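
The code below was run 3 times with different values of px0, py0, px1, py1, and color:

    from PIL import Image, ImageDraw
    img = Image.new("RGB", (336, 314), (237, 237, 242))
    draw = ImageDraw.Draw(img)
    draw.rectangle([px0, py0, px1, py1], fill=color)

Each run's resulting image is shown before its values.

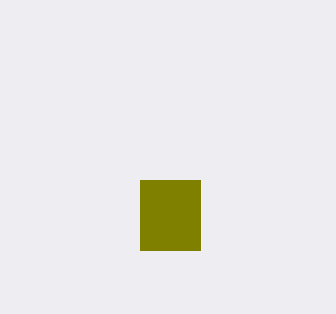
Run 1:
px0 = 140; py0 = 180; px1 = 200; py1 = 250; color = 'olive'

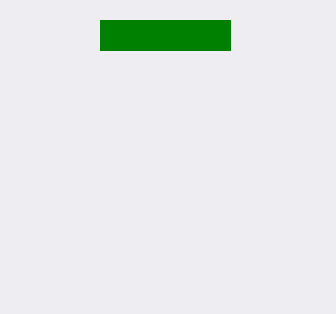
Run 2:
px0 = 100; py0 = 20; px1 = 230; py1 = 50; color = 'green'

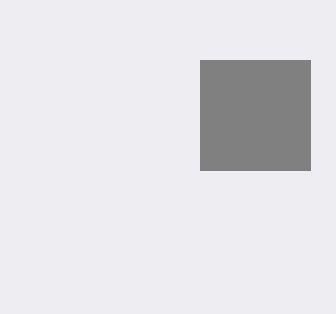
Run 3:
px0 = 200, py0 = 60, px1 = 310, py1 = 170, color = 'gray'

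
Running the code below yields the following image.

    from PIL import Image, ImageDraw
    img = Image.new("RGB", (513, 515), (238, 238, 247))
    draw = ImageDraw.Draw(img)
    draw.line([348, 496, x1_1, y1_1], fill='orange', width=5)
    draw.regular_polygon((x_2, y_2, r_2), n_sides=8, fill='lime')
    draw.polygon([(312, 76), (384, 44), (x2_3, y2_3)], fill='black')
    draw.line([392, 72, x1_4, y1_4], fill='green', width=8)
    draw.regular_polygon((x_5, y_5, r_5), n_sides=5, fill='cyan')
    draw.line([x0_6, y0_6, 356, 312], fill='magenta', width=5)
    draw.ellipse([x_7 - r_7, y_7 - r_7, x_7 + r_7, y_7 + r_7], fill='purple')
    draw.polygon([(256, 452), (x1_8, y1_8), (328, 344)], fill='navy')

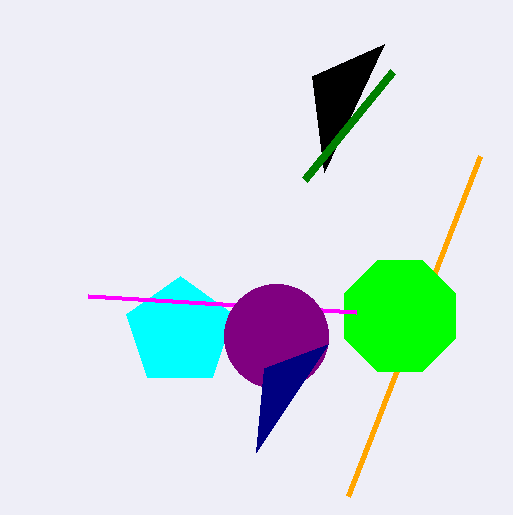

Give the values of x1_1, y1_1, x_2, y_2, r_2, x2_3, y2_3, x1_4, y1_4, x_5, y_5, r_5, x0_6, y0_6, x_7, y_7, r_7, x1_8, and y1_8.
x1_1 = 480, y1_1 = 156, x_2 = 400, y_2 = 316, r_2 = 60, x2_3 = 324, y2_3 = 172, x1_4 = 304, y1_4 = 180, x_5 = 180, y_5 = 332, r_5 = 56, x0_6 = 88, y0_6 = 296, x_7 = 276, y_7 = 336, r_7 = 52, x1_8 = 264, y1_8 = 368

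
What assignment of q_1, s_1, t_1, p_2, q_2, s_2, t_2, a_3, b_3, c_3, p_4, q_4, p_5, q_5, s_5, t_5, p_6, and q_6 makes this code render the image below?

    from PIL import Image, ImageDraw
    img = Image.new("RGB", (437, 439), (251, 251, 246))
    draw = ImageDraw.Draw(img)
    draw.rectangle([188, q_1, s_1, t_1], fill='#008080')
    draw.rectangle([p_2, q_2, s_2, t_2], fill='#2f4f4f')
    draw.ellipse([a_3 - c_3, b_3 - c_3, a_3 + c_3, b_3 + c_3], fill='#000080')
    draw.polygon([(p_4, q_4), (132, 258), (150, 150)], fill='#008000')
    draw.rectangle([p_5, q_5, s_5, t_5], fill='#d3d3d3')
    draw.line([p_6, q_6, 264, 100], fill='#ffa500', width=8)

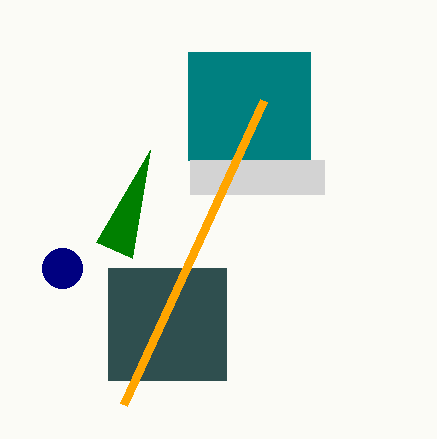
q_1 = 52; s_1 = 310; t_1 = 160; p_2 = 108; q_2 = 268; s_2 = 226; t_2 = 380; a_3 = 62; b_3 = 268; c_3 = 20; p_4 = 96; q_4 = 242; p_5 = 190; q_5 = 160; s_5 = 324; t_5 = 194; p_6 = 124; q_6 = 404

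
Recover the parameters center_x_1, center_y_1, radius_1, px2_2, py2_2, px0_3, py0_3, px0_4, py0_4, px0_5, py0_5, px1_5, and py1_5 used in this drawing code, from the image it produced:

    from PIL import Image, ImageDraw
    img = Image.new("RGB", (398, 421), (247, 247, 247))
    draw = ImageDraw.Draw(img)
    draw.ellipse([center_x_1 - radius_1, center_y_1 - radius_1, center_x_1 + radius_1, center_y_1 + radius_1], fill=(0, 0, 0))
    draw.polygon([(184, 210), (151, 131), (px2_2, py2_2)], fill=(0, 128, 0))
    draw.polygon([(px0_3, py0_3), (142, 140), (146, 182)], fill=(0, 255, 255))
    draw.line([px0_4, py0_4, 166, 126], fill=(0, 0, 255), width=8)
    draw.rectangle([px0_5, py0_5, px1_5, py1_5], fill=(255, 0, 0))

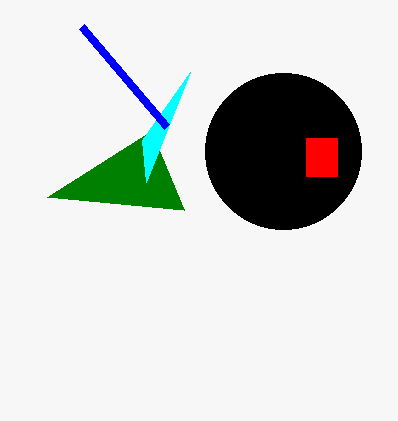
center_x_1 = 283, center_y_1 = 151, radius_1 = 78, px2_2 = 47, py2_2 = 197, px0_3 = 190, py0_3 = 72, px0_4 = 81, py0_4 = 26, px0_5 = 306, py0_5 = 138, px1_5 = 337, py1_5 = 176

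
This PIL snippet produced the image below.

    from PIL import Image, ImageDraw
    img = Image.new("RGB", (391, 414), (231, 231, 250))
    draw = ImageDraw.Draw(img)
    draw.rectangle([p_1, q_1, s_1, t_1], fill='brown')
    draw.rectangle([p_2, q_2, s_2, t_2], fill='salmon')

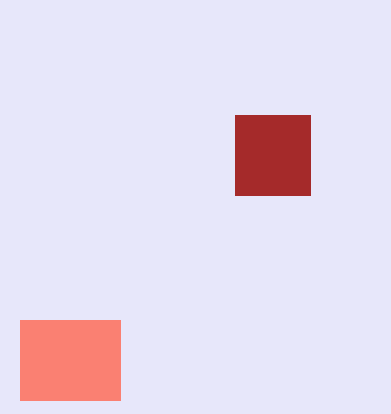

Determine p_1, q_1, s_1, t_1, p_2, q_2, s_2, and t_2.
p_1 = 235
q_1 = 115
s_1 = 310
t_1 = 195
p_2 = 20
q_2 = 320
s_2 = 120
t_2 = 400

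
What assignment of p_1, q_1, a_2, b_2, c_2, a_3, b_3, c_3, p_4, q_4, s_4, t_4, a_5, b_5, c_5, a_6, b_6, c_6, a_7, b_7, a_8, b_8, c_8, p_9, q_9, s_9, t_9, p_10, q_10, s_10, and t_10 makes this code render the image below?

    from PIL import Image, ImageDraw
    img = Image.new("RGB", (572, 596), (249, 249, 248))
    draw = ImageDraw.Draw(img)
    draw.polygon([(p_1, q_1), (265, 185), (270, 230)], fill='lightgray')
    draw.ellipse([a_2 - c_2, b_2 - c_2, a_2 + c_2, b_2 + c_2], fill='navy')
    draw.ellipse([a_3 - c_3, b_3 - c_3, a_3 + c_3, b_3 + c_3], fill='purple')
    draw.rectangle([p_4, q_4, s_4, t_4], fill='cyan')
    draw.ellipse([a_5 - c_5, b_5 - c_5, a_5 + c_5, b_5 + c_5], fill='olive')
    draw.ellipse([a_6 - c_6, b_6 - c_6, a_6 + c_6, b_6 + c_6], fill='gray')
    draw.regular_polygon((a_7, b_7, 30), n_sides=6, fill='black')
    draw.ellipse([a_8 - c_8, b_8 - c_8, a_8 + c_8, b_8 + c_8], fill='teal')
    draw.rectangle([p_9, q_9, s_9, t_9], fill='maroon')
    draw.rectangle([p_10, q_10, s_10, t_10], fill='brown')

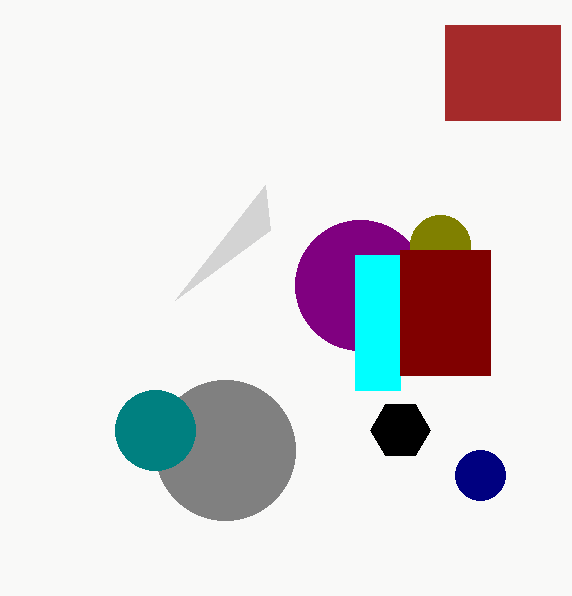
p_1 = 175
q_1 = 300
a_2 = 480
b_2 = 475
c_2 = 25
a_3 = 360
b_3 = 285
c_3 = 65
p_4 = 355
q_4 = 255
s_4 = 400
t_4 = 390
a_5 = 440
b_5 = 245
c_5 = 30
a_6 = 225
b_6 = 450
c_6 = 70
a_7 = 400
b_7 = 430
a_8 = 155
b_8 = 430
c_8 = 40
p_9 = 400
q_9 = 250
s_9 = 490
t_9 = 375
p_10 = 445
q_10 = 25
s_10 = 560
t_10 = 120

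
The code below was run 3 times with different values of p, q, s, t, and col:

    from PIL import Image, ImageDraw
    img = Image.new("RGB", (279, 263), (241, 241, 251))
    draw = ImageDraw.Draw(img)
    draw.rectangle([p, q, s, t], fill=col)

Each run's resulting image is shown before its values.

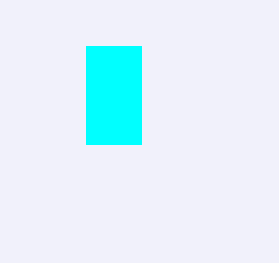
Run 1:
p = 86; q = 46; s = 141; t = 144; col = 'cyan'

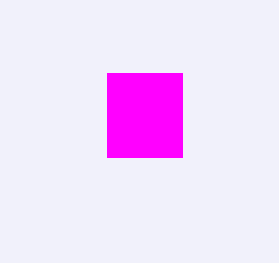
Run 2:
p = 107
q = 73
s = 182
t = 157
col = 'magenta'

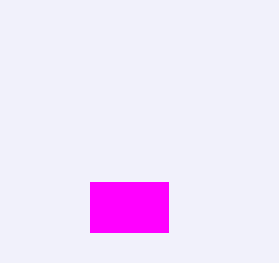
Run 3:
p = 90; q = 182; s = 168; t = 232; col = 'magenta'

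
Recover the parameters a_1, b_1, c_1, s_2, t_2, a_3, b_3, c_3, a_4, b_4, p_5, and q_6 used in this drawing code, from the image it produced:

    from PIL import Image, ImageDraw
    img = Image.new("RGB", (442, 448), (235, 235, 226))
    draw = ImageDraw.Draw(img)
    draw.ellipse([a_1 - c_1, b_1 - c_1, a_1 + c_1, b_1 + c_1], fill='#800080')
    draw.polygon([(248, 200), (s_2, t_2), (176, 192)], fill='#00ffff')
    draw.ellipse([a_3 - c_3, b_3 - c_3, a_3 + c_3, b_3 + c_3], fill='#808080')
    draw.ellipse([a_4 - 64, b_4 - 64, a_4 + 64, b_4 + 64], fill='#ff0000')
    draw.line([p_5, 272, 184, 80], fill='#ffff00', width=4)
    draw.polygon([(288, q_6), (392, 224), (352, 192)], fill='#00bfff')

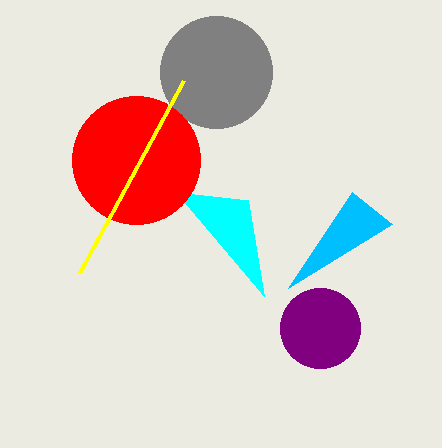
a_1 = 320, b_1 = 328, c_1 = 40, s_2 = 264, t_2 = 296, a_3 = 216, b_3 = 72, c_3 = 56, a_4 = 136, b_4 = 160, p_5 = 80, q_6 = 288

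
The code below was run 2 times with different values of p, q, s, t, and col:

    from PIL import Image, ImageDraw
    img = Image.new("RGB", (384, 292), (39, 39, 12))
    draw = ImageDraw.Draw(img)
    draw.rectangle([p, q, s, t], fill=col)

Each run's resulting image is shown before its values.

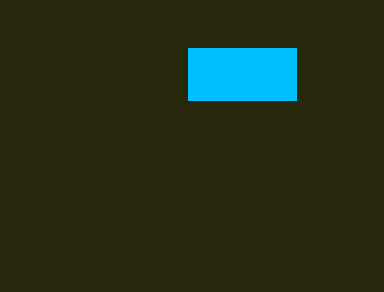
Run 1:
p = 188
q = 48
s = 296
t = 100
col = 'deepskyblue'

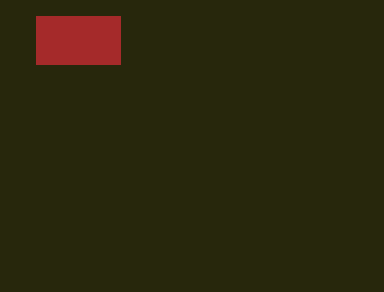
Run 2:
p = 36, q = 16, s = 120, t = 64, col = 'brown'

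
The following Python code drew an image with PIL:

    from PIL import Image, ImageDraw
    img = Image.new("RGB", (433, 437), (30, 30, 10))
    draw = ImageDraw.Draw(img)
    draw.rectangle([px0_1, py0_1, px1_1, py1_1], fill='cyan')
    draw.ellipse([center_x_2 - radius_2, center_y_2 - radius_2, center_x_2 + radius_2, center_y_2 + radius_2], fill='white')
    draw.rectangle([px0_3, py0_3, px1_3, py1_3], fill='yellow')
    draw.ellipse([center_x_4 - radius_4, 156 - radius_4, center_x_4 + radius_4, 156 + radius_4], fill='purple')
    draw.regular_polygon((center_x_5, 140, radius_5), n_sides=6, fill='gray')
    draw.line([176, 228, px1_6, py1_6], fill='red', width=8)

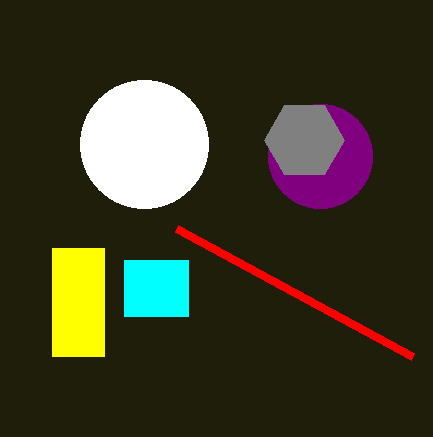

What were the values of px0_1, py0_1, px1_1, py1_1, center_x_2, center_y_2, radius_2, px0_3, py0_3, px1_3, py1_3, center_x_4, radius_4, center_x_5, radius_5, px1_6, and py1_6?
px0_1 = 124
py0_1 = 260
px1_1 = 188
py1_1 = 316
center_x_2 = 144
center_y_2 = 144
radius_2 = 64
px0_3 = 52
py0_3 = 248
px1_3 = 104
py1_3 = 356
center_x_4 = 320
radius_4 = 52
center_x_5 = 304
radius_5 = 40
px1_6 = 412
py1_6 = 356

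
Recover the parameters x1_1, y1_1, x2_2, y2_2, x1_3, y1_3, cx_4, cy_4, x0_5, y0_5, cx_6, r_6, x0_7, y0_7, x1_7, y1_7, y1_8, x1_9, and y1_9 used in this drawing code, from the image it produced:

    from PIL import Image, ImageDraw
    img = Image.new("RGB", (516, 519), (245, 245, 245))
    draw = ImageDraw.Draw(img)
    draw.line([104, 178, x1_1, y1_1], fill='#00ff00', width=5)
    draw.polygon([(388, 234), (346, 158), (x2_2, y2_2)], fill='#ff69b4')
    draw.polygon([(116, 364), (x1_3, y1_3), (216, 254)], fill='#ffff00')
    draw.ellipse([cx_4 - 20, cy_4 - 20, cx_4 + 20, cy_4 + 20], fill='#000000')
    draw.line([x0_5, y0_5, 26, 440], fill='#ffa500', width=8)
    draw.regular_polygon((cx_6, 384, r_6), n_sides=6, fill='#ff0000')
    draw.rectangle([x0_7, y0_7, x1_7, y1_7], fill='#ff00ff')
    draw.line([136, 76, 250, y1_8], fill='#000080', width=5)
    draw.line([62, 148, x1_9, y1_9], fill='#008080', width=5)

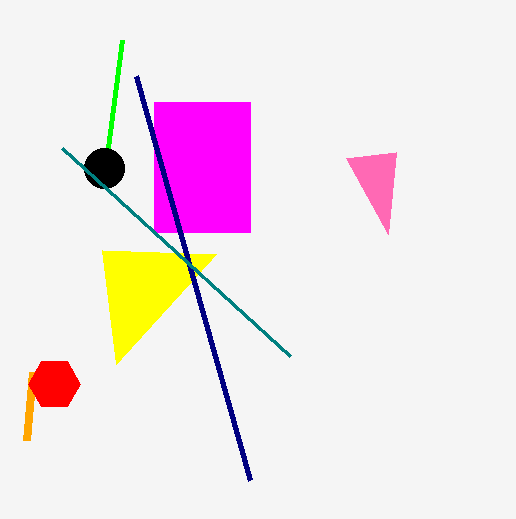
x1_1 = 122; y1_1 = 40; x2_2 = 396; y2_2 = 152; x1_3 = 102; y1_3 = 250; cx_4 = 104; cy_4 = 168; x0_5 = 32; y0_5 = 372; cx_6 = 54; r_6 = 26; x0_7 = 154; y0_7 = 102; x1_7 = 250; y1_7 = 232; y1_8 = 480; x1_9 = 290; y1_9 = 356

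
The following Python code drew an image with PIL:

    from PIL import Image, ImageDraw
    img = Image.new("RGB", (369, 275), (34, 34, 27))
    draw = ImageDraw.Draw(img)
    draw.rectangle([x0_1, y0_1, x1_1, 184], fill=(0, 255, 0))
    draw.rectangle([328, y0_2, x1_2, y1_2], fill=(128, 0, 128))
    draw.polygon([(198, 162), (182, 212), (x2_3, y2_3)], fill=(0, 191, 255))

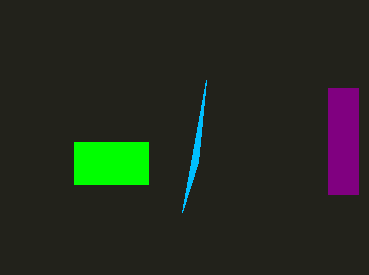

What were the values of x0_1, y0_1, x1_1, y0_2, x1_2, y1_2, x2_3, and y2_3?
x0_1 = 74, y0_1 = 142, x1_1 = 148, y0_2 = 88, x1_2 = 358, y1_2 = 194, x2_3 = 206, y2_3 = 80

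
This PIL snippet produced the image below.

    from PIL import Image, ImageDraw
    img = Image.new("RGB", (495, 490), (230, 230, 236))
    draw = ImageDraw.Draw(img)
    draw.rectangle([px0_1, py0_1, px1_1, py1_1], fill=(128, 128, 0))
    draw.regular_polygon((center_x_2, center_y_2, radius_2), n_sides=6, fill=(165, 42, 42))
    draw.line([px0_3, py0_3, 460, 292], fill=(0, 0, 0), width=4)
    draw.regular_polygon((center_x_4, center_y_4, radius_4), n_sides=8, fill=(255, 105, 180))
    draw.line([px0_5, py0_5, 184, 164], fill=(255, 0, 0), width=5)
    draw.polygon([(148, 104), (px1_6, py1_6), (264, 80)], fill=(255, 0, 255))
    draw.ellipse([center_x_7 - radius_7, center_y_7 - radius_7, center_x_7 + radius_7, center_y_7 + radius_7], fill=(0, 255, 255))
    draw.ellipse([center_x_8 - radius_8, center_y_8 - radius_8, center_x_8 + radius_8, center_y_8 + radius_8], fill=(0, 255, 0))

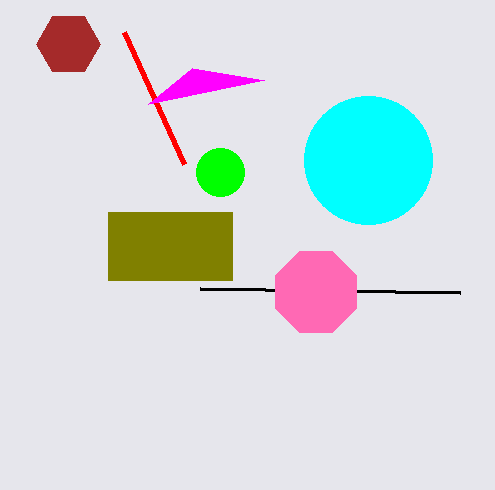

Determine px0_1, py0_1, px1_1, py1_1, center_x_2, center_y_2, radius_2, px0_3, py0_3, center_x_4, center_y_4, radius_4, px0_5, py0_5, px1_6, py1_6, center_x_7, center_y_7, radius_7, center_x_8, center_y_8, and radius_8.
px0_1 = 108, py0_1 = 212, px1_1 = 232, py1_1 = 280, center_x_2 = 68, center_y_2 = 44, radius_2 = 32, px0_3 = 200, py0_3 = 288, center_x_4 = 316, center_y_4 = 292, radius_4 = 44, px0_5 = 124, py0_5 = 32, px1_6 = 192, py1_6 = 68, center_x_7 = 368, center_y_7 = 160, radius_7 = 64, center_x_8 = 220, center_y_8 = 172, radius_8 = 24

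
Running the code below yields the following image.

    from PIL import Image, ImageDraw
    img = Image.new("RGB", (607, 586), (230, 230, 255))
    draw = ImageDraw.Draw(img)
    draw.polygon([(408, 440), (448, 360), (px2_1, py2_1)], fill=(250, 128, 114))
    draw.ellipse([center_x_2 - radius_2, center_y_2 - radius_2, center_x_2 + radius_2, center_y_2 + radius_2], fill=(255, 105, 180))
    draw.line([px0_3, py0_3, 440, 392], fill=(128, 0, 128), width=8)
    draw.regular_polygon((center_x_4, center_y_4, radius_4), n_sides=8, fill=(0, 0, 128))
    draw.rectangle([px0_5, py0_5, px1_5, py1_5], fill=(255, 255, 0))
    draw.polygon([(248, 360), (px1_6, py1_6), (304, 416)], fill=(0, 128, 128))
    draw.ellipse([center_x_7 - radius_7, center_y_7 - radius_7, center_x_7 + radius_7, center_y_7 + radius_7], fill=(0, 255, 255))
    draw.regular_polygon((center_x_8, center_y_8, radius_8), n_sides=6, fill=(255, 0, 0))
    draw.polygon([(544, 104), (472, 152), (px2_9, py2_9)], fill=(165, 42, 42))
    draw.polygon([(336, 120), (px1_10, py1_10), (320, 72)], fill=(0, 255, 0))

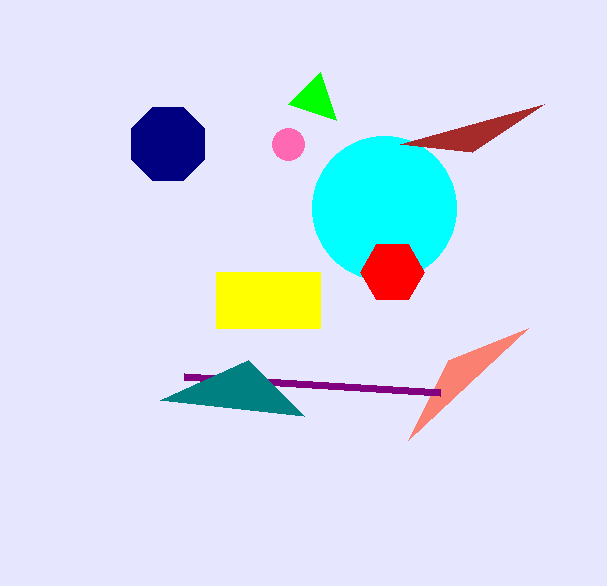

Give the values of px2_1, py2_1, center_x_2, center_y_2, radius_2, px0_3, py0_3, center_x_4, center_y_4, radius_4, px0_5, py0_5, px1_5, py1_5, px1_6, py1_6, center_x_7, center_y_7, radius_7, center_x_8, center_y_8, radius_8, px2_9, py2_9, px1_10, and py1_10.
px2_1 = 528, py2_1 = 328, center_x_2 = 288, center_y_2 = 144, radius_2 = 16, px0_3 = 184, py0_3 = 376, center_x_4 = 168, center_y_4 = 144, radius_4 = 40, px0_5 = 216, py0_5 = 272, px1_5 = 320, py1_5 = 328, px1_6 = 160, py1_6 = 400, center_x_7 = 384, center_y_7 = 208, radius_7 = 72, center_x_8 = 392, center_y_8 = 272, radius_8 = 32, px2_9 = 400, py2_9 = 144, px1_10 = 288, py1_10 = 104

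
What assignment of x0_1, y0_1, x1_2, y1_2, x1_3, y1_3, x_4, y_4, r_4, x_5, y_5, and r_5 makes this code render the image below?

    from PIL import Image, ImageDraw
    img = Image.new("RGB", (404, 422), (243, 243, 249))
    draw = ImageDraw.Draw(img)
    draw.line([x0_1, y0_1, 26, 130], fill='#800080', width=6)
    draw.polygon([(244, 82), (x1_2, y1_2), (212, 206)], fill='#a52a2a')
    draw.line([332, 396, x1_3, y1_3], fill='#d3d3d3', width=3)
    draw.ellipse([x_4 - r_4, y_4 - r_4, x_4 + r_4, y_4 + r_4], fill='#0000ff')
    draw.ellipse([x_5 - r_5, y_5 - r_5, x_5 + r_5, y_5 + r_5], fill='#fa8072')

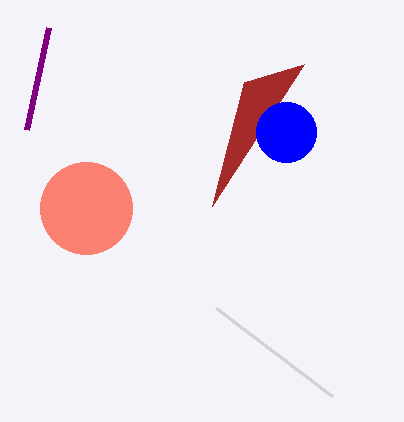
x0_1 = 48
y0_1 = 28
x1_2 = 304
y1_2 = 64
x1_3 = 216
y1_3 = 308
x_4 = 286
y_4 = 132
r_4 = 30
x_5 = 86
y_5 = 208
r_5 = 46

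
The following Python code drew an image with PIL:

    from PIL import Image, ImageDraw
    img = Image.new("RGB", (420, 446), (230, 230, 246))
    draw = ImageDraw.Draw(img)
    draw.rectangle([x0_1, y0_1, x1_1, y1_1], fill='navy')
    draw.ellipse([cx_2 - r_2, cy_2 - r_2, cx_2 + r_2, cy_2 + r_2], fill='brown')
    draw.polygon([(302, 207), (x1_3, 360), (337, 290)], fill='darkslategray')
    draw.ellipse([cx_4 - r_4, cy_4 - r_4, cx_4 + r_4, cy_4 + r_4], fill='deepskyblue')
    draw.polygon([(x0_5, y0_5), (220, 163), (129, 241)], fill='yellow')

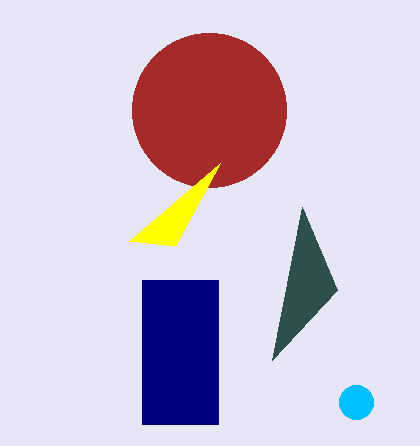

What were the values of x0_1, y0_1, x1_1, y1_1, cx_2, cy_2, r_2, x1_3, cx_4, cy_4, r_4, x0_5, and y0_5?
x0_1 = 142
y0_1 = 280
x1_1 = 218
y1_1 = 424
cx_2 = 209
cy_2 = 110
r_2 = 77
x1_3 = 272
cx_4 = 356
cy_4 = 402
r_4 = 17
x0_5 = 175
y0_5 = 246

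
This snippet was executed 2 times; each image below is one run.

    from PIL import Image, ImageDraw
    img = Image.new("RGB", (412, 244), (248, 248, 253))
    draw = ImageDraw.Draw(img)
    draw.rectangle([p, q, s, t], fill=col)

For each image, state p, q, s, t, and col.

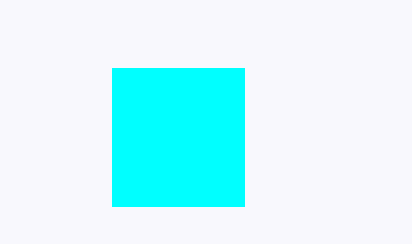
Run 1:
p = 112, q = 68, s = 244, t = 206, col = 'cyan'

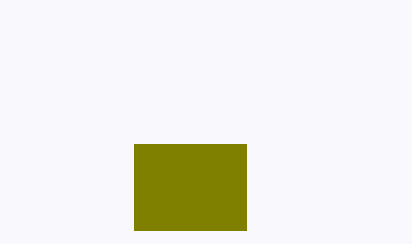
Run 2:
p = 134; q = 144; s = 246; t = 230; col = 'olive'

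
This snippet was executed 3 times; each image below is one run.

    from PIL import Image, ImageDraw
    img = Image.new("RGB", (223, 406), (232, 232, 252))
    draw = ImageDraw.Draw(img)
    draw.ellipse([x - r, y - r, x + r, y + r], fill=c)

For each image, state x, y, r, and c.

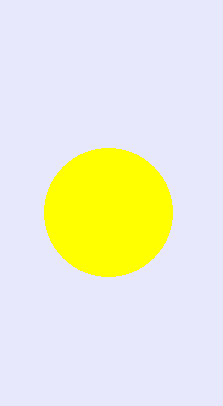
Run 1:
x = 108, y = 212, r = 64, c = 'yellow'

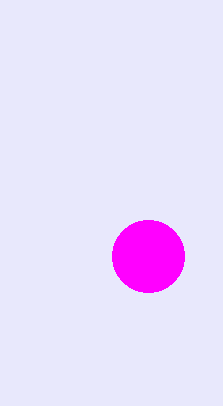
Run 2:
x = 148; y = 256; r = 36; c = 'magenta'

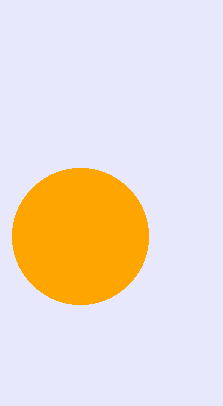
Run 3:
x = 80
y = 236
r = 68
c = 'orange'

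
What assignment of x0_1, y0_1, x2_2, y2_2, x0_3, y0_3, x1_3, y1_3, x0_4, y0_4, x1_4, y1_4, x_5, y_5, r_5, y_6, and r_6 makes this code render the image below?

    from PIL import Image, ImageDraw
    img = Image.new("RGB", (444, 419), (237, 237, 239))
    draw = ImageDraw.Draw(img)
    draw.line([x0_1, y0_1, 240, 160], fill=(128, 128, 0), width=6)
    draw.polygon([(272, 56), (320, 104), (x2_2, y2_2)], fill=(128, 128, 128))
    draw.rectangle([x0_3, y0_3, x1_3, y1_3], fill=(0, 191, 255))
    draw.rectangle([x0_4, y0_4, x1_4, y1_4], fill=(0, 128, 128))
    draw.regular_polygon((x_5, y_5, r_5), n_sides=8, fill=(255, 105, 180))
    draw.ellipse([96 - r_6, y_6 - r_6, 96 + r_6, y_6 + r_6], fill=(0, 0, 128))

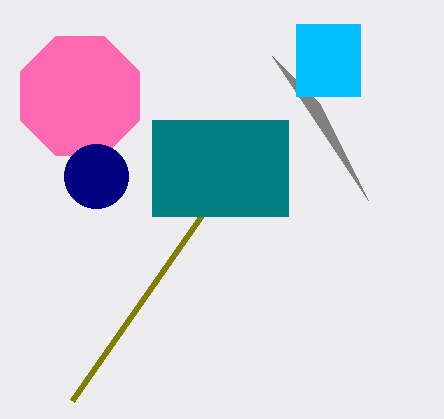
x0_1 = 72
y0_1 = 400
x2_2 = 368
y2_2 = 200
x0_3 = 296
y0_3 = 24
x1_3 = 360
y1_3 = 96
x0_4 = 152
y0_4 = 120
x1_4 = 288
y1_4 = 216
x_5 = 80
y_5 = 96
r_5 = 64
y_6 = 176
r_6 = 32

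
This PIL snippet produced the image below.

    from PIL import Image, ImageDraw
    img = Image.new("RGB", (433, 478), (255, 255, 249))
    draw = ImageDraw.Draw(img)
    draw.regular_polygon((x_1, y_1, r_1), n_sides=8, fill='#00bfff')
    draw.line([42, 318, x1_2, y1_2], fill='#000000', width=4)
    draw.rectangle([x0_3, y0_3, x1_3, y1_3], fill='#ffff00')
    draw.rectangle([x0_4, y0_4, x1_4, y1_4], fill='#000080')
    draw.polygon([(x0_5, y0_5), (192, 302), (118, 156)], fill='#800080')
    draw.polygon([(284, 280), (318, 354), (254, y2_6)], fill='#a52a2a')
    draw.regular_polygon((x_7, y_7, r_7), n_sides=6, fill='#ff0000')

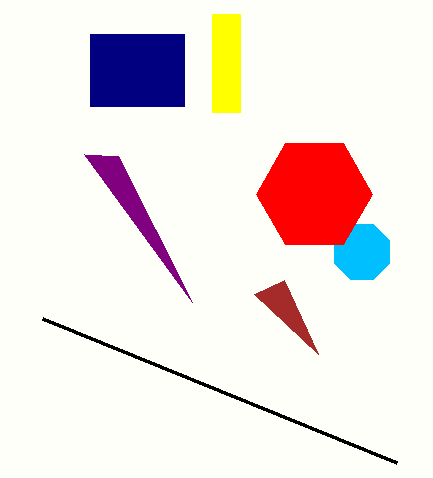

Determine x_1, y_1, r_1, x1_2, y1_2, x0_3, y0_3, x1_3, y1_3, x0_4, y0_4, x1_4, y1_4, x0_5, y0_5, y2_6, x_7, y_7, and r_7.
x_1 = 362, y_1 = 252, r_1 = 30, x1_2 = 396, y1_2 = 462, x0_3 = 212, y0_3 = 14, x1_3 = 240, y1_3 = 112, x0_4 = 90, y0_4 = 34, x1_4 = 184, y1_4 = 106, x0_5 = 84, y0_5 = 154, y2_6 = 294, x_7 = 314, y_7 = 194, r_7 = 58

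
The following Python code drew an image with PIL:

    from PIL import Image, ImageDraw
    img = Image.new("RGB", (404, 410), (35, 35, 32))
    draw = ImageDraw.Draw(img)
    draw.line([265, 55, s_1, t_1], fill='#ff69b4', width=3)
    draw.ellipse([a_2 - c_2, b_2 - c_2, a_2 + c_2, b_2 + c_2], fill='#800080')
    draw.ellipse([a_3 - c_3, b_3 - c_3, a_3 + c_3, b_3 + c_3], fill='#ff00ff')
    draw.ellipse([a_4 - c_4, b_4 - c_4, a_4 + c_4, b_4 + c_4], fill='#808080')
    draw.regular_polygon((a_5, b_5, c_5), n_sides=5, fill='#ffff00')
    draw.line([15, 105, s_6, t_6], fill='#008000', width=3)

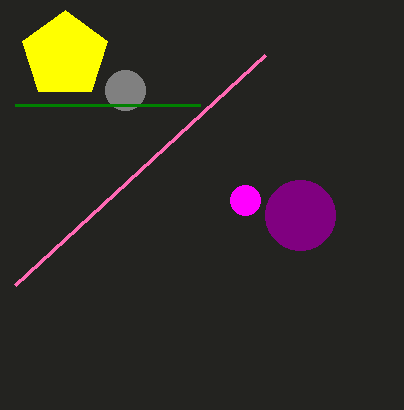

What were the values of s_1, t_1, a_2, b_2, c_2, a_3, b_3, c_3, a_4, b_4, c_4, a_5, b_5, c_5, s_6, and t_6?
s_1 = 15; t_1 = 285; a_2 = 300; b_2 = 215; c_2 = 35; a_3 = 245; b_3 = 200; c_3 = 15; a_4 = 125; b_4 = 90; c_4 = 20; a_5 = 65; b_5 = 55; c_5 = 45; s_6 = 200; t_6 = 105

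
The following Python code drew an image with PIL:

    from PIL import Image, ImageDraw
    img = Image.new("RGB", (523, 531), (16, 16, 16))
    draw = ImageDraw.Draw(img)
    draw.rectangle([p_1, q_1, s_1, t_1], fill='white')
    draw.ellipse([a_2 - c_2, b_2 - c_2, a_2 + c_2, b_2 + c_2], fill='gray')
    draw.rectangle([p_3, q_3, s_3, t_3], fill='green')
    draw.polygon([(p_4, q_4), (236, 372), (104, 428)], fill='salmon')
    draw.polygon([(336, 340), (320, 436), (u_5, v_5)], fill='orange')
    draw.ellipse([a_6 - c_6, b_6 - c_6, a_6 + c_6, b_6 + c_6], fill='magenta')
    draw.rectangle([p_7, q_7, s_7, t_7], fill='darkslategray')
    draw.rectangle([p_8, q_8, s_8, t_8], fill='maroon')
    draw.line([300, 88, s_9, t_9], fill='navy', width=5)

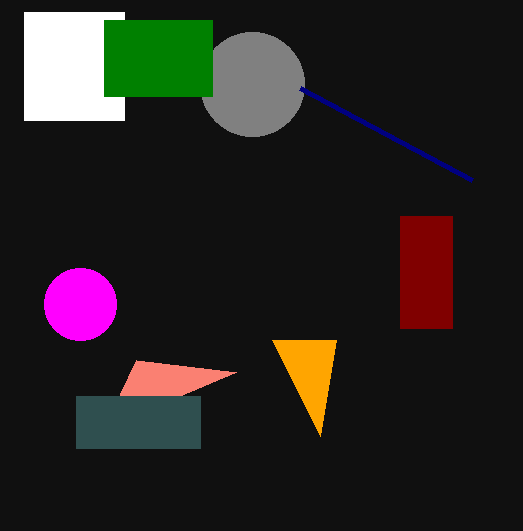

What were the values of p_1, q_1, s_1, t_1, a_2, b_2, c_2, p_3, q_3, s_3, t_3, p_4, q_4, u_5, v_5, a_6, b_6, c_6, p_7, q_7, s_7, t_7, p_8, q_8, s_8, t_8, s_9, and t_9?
p_1 = 24; q_1 = 12; s_1 = 124; t_1 = 120; a_2 = 252; b_2 = 84; c_2 = 52; p_3 = 104; q_3 = 20; s_3 = 212; t_3 = 96; p_4 = 136; q_4 = 360; u_5 = 272; v_5 = 340; a_6 = 80; b_6 = 304; c_6 = 36; p_7 = 76; q_7 = 396; s_7 = 200; t_7 = 448; p_8 = 400; q_8 = 216; s_8 = 452; t_8 = 328; s_9 = 472; t_9 = 180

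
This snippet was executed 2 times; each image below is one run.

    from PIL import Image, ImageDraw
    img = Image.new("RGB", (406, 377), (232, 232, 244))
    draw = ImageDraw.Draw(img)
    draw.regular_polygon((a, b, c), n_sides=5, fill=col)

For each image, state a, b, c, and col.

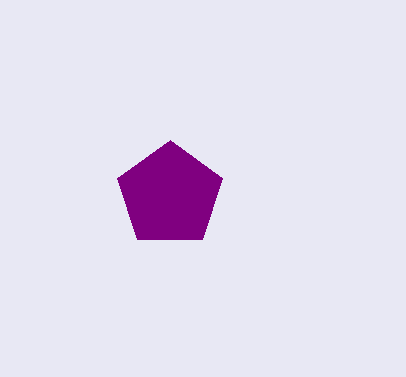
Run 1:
a = 170
b = 195
c = 55
col = 'purple'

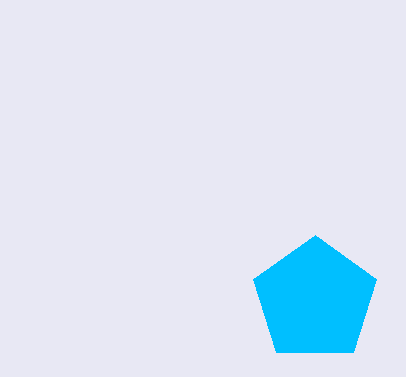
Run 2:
a = 315, b = 300, c = 65, col = 'deepskyblue'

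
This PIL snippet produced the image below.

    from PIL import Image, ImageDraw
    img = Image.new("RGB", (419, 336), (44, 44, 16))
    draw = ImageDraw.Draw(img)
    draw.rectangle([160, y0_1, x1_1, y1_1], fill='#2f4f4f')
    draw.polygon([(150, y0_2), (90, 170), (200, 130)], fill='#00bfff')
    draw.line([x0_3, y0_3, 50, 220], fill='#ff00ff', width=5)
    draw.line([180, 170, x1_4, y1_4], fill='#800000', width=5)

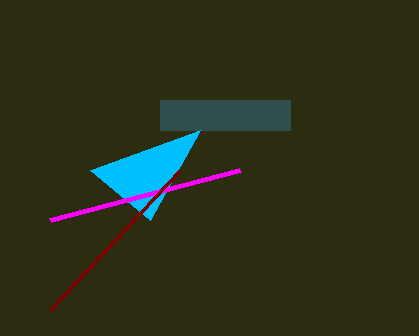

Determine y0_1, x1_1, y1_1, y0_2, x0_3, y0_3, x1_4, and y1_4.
y0_1 = 100, x1_1 = 290, y1_1 = 130, y0_2 = 220, x0_3 = 240, y0_3 = 170, x1_4 = 50, y1_4 = 310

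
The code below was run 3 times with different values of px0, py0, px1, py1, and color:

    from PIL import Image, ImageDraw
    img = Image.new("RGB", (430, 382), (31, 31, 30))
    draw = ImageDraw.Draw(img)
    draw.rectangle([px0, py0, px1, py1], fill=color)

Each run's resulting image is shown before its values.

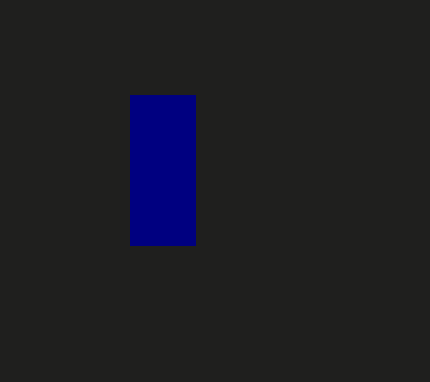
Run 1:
px0 = 130, py0 = 95, px1 = 195, py1 = 245, color = 'navy'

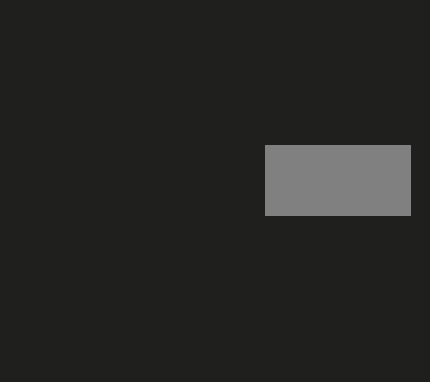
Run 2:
px0 = 265, py0 = 145, px1 = 410, py1 = 215, color = 'gray'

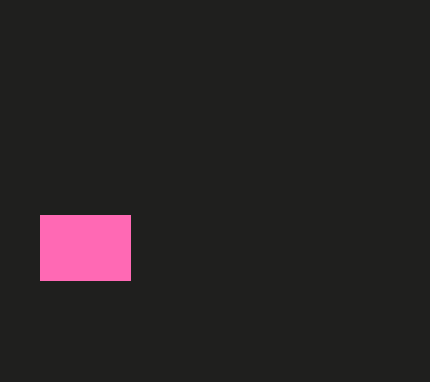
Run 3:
px0 = 40; py0 = 215; px1 = 130; py1 = 280; color = 'hotpink'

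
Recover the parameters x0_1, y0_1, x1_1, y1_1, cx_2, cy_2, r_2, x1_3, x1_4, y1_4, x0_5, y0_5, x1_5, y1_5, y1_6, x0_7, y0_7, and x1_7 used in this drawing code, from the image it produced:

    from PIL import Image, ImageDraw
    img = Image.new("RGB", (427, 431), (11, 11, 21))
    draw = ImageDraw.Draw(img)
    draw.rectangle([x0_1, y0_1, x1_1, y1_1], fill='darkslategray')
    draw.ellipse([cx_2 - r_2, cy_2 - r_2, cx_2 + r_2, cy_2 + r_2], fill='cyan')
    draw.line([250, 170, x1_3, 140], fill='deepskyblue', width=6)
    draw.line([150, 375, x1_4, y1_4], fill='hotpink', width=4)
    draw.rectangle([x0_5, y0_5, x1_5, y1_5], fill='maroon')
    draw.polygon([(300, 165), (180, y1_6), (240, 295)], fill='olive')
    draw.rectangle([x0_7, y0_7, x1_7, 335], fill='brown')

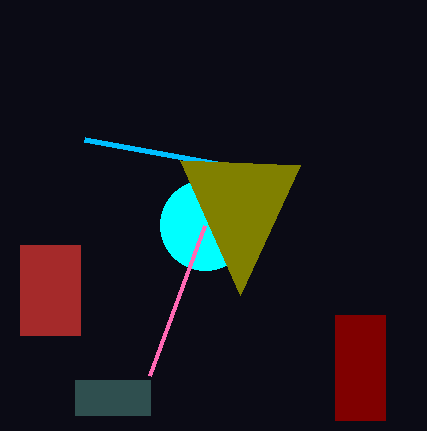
x0_1 = 75, y0_1 = 380, x1_1 = 150, y1_1 = 415, cx_2 = 205, cy_2 = 225, r_2 = 45, x1_3 = 85, x1_4 = 205, y1_4 = 225, x0_5 = 335, y0_5 = 315, x1_5 = 385, y1_5 = 420, y1_6 = 160, x0_7 = 20, y0_7 = 245, x1_7 = 80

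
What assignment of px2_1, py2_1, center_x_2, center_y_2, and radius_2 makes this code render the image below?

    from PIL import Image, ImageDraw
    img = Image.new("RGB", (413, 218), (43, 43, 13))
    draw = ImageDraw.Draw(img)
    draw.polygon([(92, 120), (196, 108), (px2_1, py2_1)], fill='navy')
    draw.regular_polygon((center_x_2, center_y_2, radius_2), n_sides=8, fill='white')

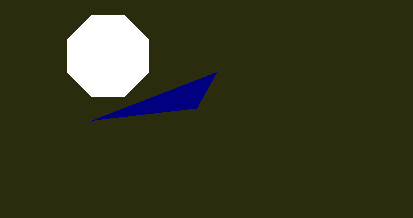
px2_1 = 216, py2_1 = 72, center_x_2 = 108, center_y_2 = 56, radius_2 = 44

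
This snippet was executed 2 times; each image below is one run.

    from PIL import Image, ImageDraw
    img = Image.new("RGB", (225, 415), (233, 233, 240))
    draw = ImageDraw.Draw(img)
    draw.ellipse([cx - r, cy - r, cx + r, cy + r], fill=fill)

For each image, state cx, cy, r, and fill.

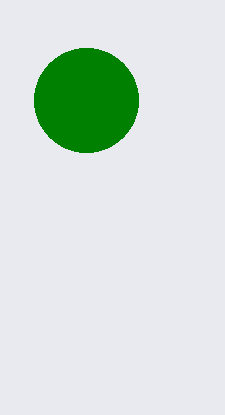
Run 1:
cx = 86
cy = 100
r = 52
fill = 'green'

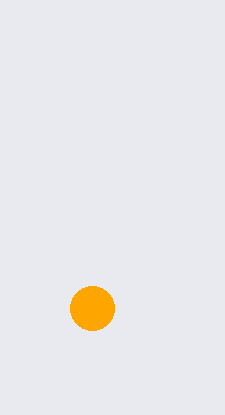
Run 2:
cx = 92, cy = 308, r = 22, fill = 'orange'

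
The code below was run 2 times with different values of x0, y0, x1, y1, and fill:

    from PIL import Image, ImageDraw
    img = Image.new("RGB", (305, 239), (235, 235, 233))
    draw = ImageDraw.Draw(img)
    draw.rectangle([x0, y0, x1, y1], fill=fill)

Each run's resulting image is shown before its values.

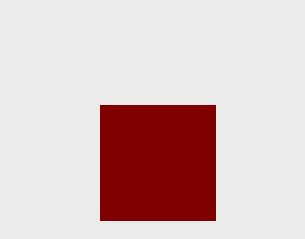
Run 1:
x0 = 100; y0 = 105; x1 = 215; y1 = 220; fill = 'maroon'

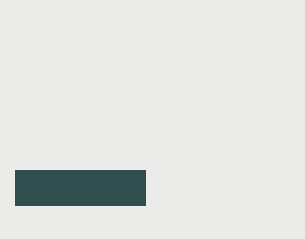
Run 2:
x0 = 15
y0 = 170
x1 = 145
y1 = 205
fill = 'darkslategray'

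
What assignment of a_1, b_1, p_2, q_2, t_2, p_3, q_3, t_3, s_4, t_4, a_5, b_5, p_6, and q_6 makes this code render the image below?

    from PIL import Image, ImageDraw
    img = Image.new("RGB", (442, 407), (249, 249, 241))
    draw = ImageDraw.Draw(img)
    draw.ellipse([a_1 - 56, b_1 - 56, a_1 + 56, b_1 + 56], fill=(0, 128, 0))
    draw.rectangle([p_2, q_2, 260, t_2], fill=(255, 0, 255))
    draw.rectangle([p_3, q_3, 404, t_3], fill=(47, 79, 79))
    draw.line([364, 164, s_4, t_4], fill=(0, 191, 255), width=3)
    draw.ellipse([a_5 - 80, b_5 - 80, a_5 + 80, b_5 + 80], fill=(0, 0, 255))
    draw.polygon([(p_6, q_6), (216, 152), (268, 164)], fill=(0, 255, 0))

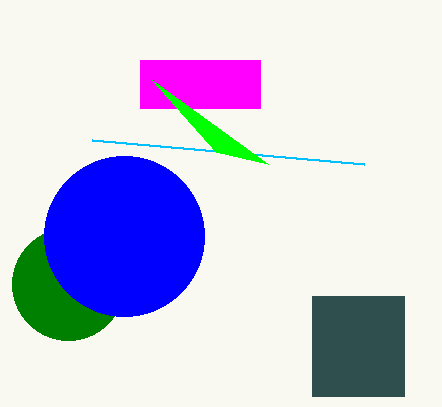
a_1 = 68; b_1 = 284; p_2 = 140; q_2 = 60; t_2 = 108; p_3 = 312; q_3 = 296; t_3 = 396; s_4 = 92; t_4 = 140; a_5 = 124; b_5 = 236; p_6 = 152; q_6 = 80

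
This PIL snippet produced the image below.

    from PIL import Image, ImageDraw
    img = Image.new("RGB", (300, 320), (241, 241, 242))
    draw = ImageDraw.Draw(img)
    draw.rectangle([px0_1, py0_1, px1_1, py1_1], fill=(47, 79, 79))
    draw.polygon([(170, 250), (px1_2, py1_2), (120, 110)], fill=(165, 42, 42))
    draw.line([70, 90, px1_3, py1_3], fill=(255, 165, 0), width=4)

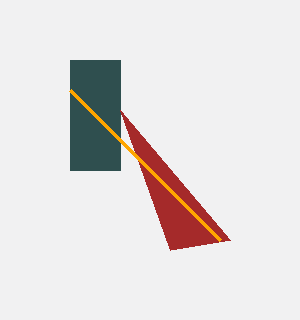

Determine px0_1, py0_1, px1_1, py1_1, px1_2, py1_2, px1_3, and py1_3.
px0_1 = 70; py0_1 = 60; px1_1 = 120; py1_1 = 170; px1_2 = 230; py1_2 = 240; px1_3 = 220; py1_3 = 240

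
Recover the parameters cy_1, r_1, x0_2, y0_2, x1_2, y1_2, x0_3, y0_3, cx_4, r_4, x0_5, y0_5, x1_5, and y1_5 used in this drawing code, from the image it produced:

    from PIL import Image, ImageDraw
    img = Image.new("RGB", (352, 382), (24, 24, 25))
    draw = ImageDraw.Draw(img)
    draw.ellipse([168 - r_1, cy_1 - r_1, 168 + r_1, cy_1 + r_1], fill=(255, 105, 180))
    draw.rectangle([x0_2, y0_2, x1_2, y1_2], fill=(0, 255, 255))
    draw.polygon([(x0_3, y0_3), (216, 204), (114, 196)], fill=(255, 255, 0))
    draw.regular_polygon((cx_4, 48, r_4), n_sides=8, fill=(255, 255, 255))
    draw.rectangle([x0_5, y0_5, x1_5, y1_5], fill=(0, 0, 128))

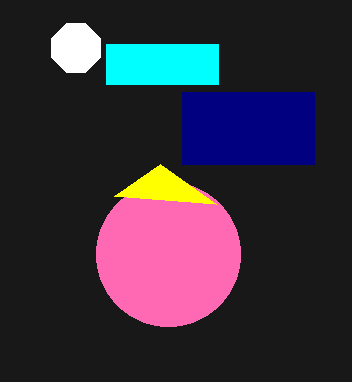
cy_1 = 254
r_1 = 72
x0_2 = 106
y0_2 = 44
x1_2 = 218
y1_2 = 84
x0_3 = 160
y0_3 = 164
cx_4 = 76
r_4 = 26
x0_5 = 182
y0_5 = 92
x1_5 = 314
y1_5 = 164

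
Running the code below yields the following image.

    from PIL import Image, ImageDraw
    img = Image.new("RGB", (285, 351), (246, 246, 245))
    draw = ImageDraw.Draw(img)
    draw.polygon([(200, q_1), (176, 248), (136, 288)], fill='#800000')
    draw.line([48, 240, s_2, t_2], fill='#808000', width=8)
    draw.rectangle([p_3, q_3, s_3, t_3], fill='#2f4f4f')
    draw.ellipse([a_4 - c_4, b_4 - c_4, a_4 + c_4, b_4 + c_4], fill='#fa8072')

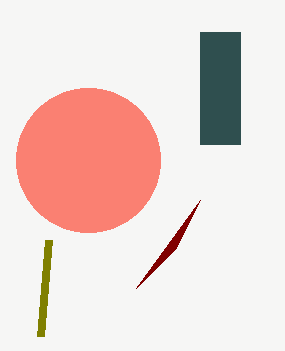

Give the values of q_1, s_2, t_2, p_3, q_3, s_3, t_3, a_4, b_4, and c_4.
q_1 = 200, s_2 = 40, t_2 = 336, p_3 = 200, q_3 = 32, s_3 = 240, t_3 = 144, a_4 = 88, b_4 = 160, c_4 = 72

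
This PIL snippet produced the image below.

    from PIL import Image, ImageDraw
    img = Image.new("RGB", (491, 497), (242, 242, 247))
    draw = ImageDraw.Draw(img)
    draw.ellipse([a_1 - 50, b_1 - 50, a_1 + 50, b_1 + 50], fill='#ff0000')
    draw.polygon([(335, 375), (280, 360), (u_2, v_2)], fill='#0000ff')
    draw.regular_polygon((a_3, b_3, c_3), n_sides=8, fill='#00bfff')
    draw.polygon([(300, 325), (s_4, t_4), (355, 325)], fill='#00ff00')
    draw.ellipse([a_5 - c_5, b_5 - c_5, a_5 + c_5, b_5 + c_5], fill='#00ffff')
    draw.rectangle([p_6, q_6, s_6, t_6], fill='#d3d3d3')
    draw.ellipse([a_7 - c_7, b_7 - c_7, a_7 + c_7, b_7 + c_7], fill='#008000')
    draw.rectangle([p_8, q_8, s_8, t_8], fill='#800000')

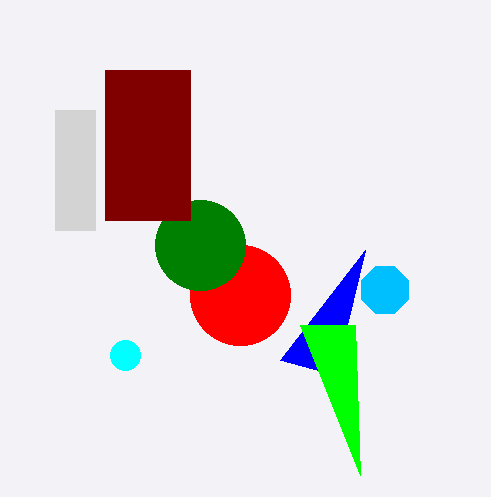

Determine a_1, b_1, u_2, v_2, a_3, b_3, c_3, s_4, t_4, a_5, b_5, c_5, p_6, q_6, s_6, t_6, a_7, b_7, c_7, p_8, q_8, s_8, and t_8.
a_1 = 240; b_1 = 295; u_2 = 365; v_2 = 250; a_3 = 385; b_3 = 290; c_3 = 25; s_4 = 360; t_4 = 475; a_5 = 125; b_5 = 355; c_5 = 15; p_6 = 55; q_6 = 110; s_6 = 95; t_6 = 230; a_7 = 200; b_7 = 245; c_7 = 45; p_8 = 105; q_8 = 70; s_8 = 190; t_8 = 220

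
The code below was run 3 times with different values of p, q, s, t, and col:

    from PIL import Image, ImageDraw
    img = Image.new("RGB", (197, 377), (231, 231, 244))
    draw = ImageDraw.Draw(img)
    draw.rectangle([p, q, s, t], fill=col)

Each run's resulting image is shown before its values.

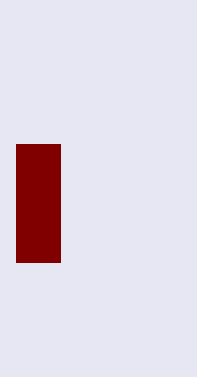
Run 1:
p = 16
q = 144
s = 60
t = 262
col = 'maroon'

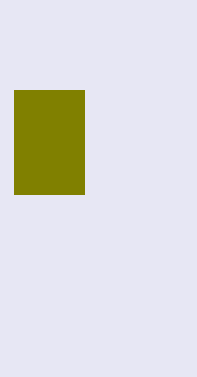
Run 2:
p = 14, q = 90, s = 84, t = 194, col = 'olive'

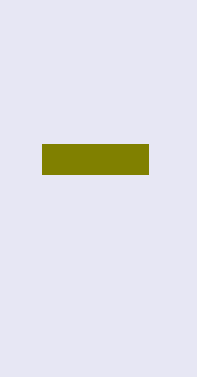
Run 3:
p = 42, q = 144, s = 148, t = 174, col = 'olive'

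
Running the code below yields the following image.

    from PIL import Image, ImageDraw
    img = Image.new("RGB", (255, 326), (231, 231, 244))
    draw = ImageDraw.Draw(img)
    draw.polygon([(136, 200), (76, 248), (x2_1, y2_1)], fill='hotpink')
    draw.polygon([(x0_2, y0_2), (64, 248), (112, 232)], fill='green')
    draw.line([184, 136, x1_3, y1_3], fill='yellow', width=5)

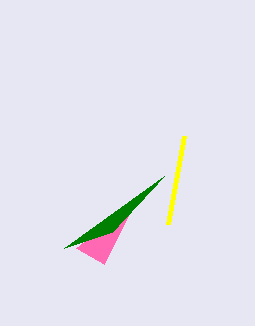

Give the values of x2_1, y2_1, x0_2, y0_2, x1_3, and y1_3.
x2_1 = 104; y2_1 = 264; x0_2 = 164; y0_2 = 176; x1_3 = 168; y1_3 = 224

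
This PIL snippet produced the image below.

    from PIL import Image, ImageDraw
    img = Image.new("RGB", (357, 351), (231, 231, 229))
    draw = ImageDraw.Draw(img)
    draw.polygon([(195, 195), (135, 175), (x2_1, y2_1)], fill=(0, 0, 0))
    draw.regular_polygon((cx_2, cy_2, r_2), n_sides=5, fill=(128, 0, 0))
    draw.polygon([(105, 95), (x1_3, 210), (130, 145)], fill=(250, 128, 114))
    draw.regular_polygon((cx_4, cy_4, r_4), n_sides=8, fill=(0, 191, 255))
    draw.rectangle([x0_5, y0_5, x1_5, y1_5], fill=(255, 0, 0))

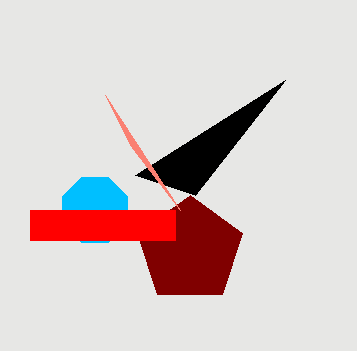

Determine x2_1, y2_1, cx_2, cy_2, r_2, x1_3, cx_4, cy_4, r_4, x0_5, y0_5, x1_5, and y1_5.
x2_1 = 285, y2_1 = 80, cx_2 = 190, cy_2 = 250, r_2 = 55, x1_3 = 180, cx_4 = 95, cy_4 = 210, r_4 = 35, x0_5 = 30, y0_5 = 210, x1_5 = 175, y1_5 = 240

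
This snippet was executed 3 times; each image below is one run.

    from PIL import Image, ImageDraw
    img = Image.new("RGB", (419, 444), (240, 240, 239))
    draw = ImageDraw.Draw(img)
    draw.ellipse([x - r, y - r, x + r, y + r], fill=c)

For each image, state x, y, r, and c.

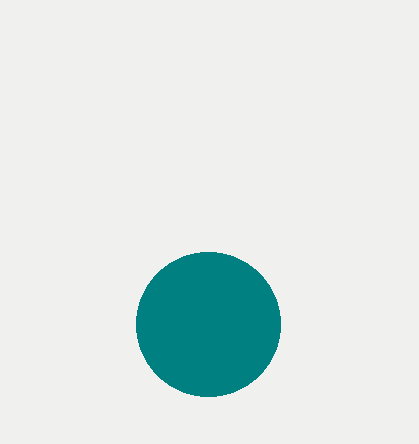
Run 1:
x = 208, y = 324, r = 72, c = 'teal'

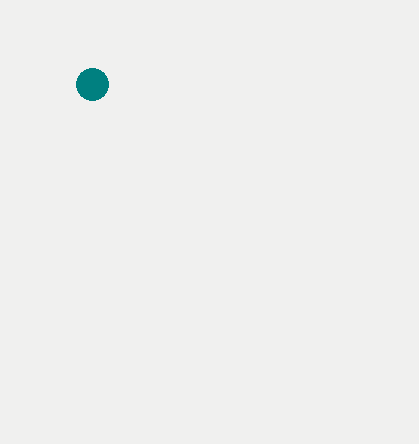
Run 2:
x = 92
y = 84
r = 16
c = 'teal'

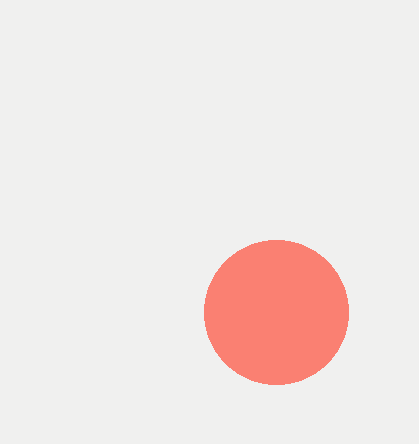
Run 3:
x = 276; y = 312; r = 72; c = 'salmon'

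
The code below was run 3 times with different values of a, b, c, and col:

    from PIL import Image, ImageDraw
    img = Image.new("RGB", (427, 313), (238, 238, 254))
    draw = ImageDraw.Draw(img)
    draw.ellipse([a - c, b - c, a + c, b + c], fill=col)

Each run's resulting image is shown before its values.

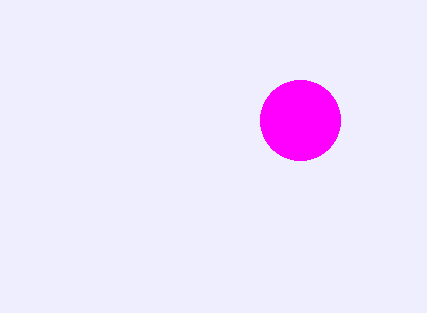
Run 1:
a = 300; b = 120; c = 40; col = 'magenta'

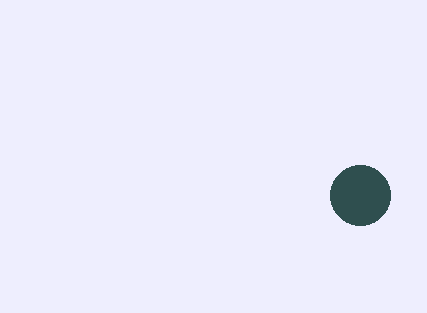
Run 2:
a = 360
b = 195
c = 30
col = 'darkslategray'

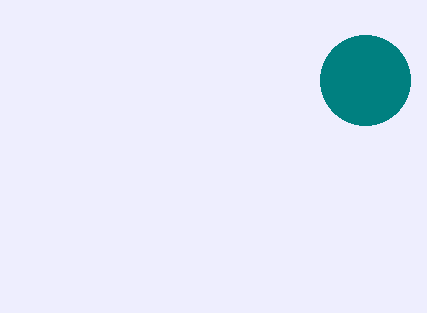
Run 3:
a = 365, b = 80, c = 45, col = 'teal'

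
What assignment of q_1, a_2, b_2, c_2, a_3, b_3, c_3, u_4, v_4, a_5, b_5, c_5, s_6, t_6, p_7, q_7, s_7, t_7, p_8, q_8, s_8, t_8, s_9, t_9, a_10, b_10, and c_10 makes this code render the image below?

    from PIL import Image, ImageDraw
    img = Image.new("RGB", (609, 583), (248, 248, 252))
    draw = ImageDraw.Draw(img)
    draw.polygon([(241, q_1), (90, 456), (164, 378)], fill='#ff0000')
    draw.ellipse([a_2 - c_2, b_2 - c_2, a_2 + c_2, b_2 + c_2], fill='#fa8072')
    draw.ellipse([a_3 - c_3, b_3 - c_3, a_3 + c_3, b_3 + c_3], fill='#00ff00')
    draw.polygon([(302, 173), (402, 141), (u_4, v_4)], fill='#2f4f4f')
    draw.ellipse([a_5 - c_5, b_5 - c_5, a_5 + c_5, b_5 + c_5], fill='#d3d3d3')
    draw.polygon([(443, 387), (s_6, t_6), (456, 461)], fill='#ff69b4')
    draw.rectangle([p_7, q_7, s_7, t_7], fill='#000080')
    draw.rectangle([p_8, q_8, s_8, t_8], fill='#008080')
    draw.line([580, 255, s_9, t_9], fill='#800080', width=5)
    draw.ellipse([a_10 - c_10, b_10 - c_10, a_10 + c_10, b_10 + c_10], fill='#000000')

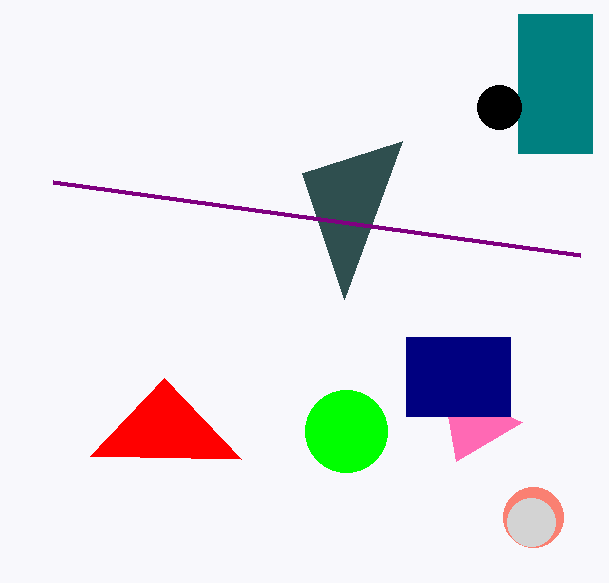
q_1 = 459
a_2 = 533
b_2 = 517
c_2 = 30
a_3 = 346
b_3 = 431
c_3 = 41
u_4 = 344
v_4 = 299
a_5 = 531
b_5 = 522
c_5 = 24
s_6 = 522
t_6 = 422
p_7 = 406
q_7 = 337
s_7 = 510
t_7 = 416
p_8 = 518
q_8 = 14
s_8 = 592
t_8 = 153
s_9 = 53
t_9 = 182
a_10 = 499
b_10 = 107
c_10 = 22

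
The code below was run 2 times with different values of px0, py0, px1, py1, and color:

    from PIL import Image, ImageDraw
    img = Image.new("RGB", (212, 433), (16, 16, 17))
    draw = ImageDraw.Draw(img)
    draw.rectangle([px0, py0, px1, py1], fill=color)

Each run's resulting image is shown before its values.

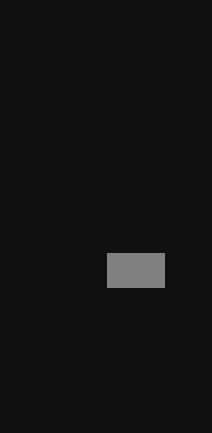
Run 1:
px0 = 107, py0 = 253, px1 = 164, py1 = 287, color = 'gray'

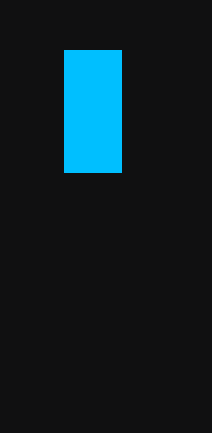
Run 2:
px0 = 64; py0 = 50; px1 = 121; py1 = 172; color = 'deepskyblue'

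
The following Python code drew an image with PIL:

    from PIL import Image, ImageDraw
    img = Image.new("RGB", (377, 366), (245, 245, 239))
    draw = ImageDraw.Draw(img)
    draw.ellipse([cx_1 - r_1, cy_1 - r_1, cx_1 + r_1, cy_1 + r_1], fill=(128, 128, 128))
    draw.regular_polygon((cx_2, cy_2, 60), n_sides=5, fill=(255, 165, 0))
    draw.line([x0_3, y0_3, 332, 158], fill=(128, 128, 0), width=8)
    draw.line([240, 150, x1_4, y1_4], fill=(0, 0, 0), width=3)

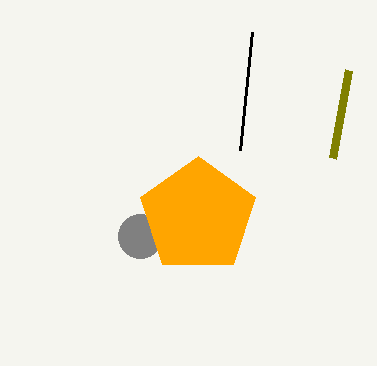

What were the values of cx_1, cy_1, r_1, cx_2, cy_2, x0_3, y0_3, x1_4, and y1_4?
cx_1 = 140, cy_1 = 236, r_1 = 22, cx_2 = 198, cy_2 = 216, x0_3 = 348, y0_3 = 70, x1_4 = 252, y1_4 = 32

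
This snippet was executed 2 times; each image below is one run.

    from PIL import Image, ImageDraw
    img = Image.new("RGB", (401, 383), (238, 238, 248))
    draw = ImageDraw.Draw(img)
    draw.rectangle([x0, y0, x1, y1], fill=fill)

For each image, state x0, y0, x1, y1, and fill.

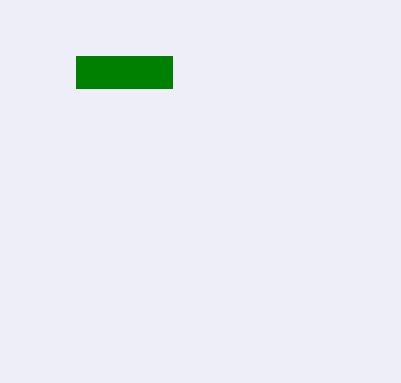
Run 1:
x0 = 76; y0 = 56; x1 = 172; y1 = 88; fill = 'green'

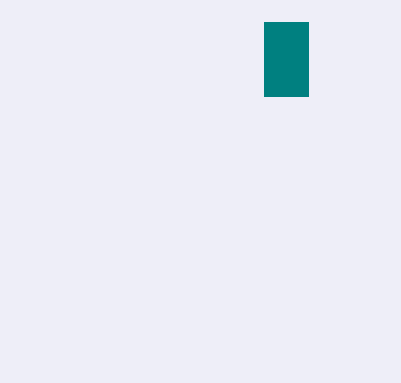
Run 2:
x0 = 264; y0 = 22; x1 = 308; y1 = 96; fill = 'teal'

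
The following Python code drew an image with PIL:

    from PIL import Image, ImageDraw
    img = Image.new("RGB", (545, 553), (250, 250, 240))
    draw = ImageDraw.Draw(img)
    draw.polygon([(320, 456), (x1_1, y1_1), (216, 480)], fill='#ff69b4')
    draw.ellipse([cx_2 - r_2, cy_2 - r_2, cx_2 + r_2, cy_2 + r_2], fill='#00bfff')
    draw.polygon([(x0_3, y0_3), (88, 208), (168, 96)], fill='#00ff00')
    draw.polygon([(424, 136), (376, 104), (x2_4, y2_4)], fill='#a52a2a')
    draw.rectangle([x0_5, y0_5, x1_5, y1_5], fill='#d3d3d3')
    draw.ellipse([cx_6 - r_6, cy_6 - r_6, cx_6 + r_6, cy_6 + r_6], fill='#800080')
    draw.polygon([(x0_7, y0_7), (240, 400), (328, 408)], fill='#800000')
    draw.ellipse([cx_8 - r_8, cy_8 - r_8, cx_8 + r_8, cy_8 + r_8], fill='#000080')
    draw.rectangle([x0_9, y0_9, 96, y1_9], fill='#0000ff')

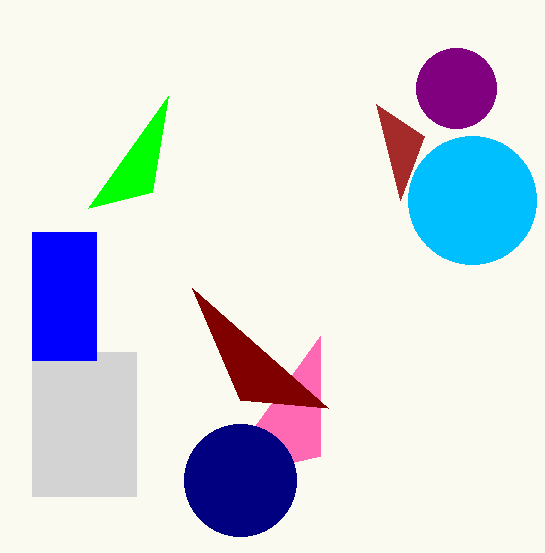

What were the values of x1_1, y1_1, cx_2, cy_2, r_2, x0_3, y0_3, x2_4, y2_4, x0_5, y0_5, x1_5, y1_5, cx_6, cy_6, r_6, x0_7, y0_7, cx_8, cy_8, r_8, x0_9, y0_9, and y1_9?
x1_1 = 320
y1_1 = 336
cx_2 = 472
cy_2 = 200
r_2 = 64
x0_3 = 152
y0_3 = 192
x2_4 = 400
y2_4 = 200
x0_5 = 32
y0_5 = 352
x1_5 = 136
y1_5 = 496
cx_6 = 456
cy_6 = 88
r_6 = 40
x0_7 = 192
y0_7 = 288
cx_8 = 240
cy_8 = 480
r_8 = 56
x0_9 = 32
y0_9 = 232
y1_9 = 360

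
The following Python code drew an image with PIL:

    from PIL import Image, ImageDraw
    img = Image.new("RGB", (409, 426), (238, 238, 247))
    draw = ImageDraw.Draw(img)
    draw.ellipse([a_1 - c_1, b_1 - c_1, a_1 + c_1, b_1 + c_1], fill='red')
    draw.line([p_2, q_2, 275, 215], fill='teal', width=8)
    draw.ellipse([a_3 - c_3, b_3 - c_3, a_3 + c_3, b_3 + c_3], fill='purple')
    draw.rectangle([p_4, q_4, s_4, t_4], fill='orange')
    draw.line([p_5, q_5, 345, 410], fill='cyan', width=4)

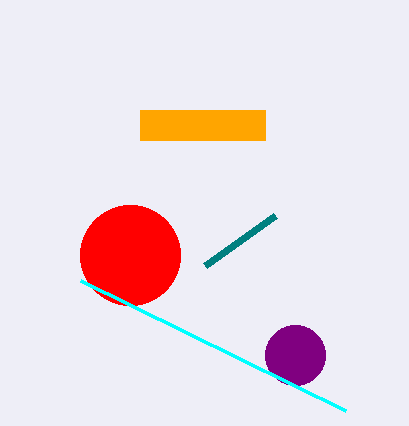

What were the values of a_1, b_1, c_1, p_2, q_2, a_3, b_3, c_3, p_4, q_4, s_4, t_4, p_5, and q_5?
a_1 = 130, b_1 = 255, c_1 = 50, p_2 = 205, q_2 = 265, a_3 = 295, b_3 = 355, c_3 = 30, p_4 = 140, q_4 = 110, s_4 = 265, t_4 = 140, p_5 = 80, q_5 = 280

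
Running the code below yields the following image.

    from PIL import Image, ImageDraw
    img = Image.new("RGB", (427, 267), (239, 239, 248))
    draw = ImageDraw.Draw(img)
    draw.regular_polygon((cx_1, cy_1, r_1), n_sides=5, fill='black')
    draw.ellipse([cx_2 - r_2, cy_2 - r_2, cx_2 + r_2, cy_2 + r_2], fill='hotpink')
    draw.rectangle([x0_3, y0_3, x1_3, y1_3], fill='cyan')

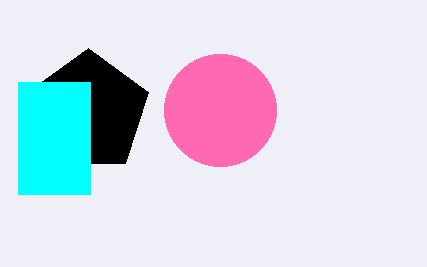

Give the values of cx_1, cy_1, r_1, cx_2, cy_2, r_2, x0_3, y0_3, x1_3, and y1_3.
cx_1 = 88, cy_1 = 112, r_1 = 64, cx_2 = 220, cy_2 = 110, r_2 = 56, x0_3 = 18, y0_3 = 82, x1_3 = 90, y1_3 = 194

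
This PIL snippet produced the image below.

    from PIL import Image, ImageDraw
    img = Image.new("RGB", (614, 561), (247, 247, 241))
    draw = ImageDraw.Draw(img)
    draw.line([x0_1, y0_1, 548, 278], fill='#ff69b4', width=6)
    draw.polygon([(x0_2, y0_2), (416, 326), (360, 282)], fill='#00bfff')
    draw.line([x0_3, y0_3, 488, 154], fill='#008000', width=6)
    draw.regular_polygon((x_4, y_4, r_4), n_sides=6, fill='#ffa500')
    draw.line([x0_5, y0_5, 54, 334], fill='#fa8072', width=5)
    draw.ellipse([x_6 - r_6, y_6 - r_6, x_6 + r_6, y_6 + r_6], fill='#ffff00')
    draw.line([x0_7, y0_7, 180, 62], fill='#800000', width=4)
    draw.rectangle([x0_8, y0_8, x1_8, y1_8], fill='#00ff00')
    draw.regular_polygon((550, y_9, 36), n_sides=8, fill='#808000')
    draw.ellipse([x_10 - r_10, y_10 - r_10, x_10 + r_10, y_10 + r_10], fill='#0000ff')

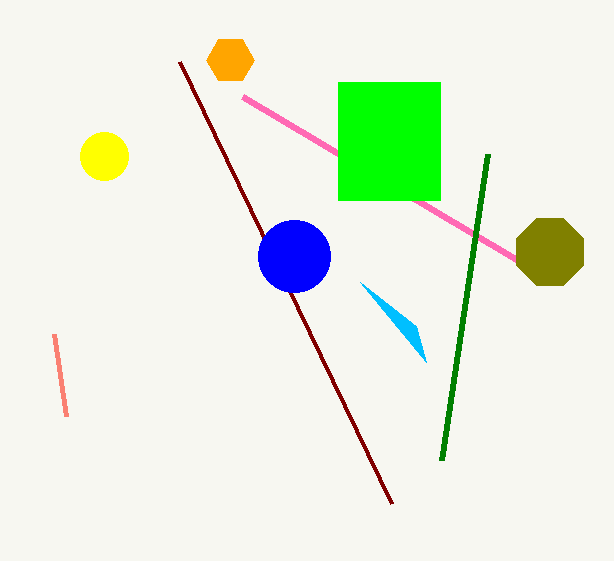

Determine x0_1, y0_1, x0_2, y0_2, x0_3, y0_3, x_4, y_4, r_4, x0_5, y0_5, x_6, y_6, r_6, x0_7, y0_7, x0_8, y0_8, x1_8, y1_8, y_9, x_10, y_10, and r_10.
x0_1 = 242
y0_1 = 96
x0_2 = 426
y0_2 = 362
x0_3 = 442
y0_3 = 460
x_4 = 230
y_4 = 60
r_4 = 24
x0_5 = 66
y0_5 = 416
x_6 = 104
y_6 = 156
r_6 = 24
x0_7 = 392
y0_7 = 504
x0_8 = 338
y0_8 = 82
x1_8 = 440
y1_8 = 200
y_9 = 252
x_10 = 294
y_10 = 256
r_10 = 36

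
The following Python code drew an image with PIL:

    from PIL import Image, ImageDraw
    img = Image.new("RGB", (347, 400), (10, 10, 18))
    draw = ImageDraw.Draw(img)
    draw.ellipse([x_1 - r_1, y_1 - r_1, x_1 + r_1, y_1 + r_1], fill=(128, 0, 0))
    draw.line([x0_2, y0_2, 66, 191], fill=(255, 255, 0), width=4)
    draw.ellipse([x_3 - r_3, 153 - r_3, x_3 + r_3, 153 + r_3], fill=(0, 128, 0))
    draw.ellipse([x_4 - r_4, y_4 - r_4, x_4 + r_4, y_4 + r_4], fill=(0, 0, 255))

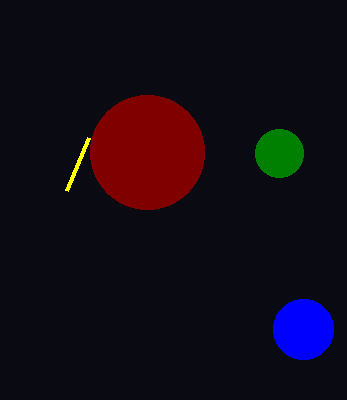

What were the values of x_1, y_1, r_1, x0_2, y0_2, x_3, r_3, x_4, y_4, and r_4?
x_1 = 147
y_1 = 152
r_1 = 57
x0_2 = 88
y0_2 = 138
x_3 = 279
r_3 = 24
x_4 = 303
y_4 = 329
r_4 = 30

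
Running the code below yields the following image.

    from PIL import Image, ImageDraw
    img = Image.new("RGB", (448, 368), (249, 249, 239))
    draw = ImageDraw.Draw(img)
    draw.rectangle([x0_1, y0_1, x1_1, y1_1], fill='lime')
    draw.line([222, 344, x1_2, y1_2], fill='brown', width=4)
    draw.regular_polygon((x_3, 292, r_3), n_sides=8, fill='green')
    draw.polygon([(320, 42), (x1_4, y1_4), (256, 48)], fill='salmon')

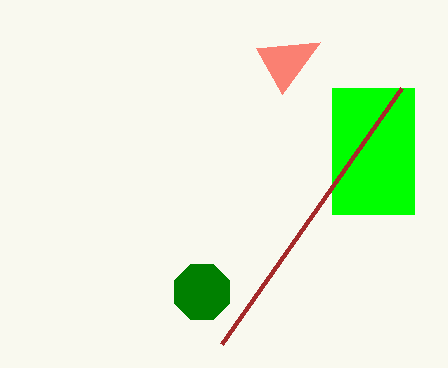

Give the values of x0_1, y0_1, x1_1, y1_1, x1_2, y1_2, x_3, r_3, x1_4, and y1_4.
x0_1 = 332; y0_1 = 88; x1_1 = 414; y1_1 = 214; x1_2 = 402; y1_2 = 88; x_3 = 202; r_3 = 30; x1_4 = 282; y1_4 = 94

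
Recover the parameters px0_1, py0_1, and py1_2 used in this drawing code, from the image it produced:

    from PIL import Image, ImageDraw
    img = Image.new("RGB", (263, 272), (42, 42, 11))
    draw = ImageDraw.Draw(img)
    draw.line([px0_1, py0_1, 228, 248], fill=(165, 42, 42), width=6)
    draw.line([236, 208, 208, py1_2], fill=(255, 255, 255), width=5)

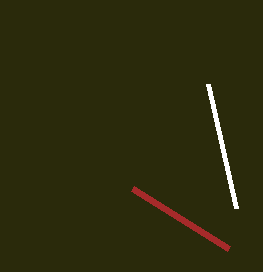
px0_1 = 132
py0_1 = 188
py1_2 = 84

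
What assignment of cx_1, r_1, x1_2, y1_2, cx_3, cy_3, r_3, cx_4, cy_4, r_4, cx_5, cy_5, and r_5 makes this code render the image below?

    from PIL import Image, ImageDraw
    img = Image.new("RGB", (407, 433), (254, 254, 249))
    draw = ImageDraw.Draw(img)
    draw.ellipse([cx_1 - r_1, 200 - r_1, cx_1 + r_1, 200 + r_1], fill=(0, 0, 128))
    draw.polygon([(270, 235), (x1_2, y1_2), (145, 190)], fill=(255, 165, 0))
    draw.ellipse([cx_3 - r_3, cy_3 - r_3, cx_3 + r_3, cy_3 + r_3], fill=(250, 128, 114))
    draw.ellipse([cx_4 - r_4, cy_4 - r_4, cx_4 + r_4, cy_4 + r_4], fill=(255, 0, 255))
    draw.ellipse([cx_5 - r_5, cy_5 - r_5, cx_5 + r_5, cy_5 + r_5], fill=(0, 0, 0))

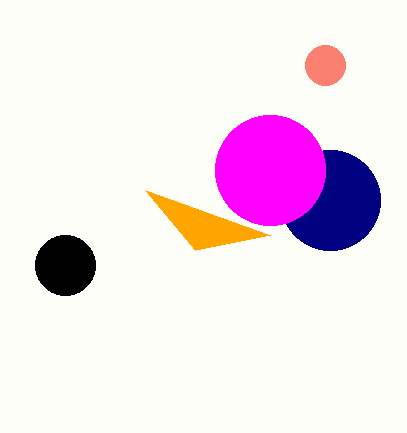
cx_1 = 330; r_1 = 50; x1_2 = 195; y1_2 = 250; cx_3 = 325; cy_3 = 65; r_3 = 20; cx_4 = 270; cy_4 = 170; r_4 = 55; cx_5 = 65; cy_5 = 265; r_5 = 30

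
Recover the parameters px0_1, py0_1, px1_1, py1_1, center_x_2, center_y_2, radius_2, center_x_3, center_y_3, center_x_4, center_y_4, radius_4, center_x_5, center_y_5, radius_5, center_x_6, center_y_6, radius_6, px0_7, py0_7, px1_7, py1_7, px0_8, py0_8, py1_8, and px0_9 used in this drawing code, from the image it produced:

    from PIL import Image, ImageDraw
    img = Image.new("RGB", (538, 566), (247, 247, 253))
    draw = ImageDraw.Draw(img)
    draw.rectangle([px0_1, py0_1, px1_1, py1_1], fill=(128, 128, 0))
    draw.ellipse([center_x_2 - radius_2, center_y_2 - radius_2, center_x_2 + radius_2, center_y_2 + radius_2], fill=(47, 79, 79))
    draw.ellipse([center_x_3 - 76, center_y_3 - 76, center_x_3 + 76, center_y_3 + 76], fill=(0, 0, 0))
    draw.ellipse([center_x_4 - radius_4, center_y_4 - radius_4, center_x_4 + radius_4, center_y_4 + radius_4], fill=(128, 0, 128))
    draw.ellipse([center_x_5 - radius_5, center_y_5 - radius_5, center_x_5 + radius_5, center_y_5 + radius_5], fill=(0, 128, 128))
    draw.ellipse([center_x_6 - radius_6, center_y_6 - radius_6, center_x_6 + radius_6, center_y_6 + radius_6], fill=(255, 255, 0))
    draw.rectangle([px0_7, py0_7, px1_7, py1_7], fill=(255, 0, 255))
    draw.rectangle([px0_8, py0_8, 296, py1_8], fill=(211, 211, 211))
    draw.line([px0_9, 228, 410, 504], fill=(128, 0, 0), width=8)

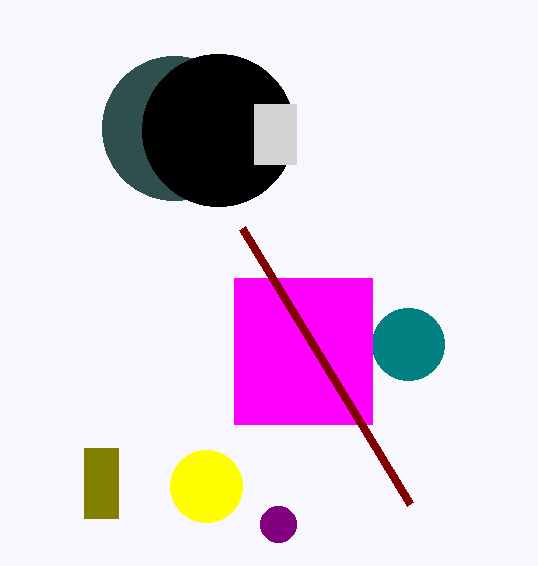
px0_1 = 84, py0_1 = 448, px1_1 = 118, py1_1 = 518, center_x_2 = 174, center_y_2 = 128, radius_2 = 72, center_x_3 = 218, center_y_3 = 130, center_x_4 = 278, center_y_4 = 524, radius_4 = 18, center_x_5 = 408, center_y_5 = 344, radius_5 = 36, center_x_6 = 206, center_y_6 = 486, radius_6 = 36, px0_7 = 234, py0_7 = 278, px1_7 = 372, py1_7 = 424, px0_8 = 254, py0_8 = 104, py1_8 = 164, px0_9 = 242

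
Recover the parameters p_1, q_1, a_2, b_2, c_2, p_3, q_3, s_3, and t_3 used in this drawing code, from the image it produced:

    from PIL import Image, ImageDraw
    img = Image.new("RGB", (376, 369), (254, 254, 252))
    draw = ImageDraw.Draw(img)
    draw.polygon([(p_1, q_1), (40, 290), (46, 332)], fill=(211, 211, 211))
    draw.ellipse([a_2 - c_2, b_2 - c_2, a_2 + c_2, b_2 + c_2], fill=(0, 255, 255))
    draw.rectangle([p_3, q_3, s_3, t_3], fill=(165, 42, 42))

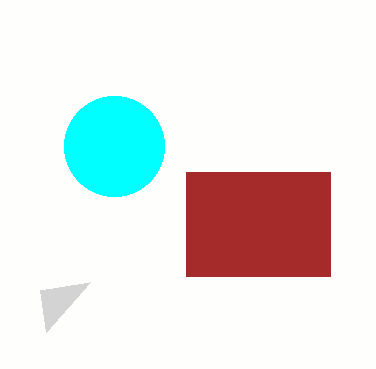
p_1 = 90; q_1 = 282; a_2 = 114; b_2 = 146; c_2 = 50; p_3 = 186; q_3 = 172; s_3 = 330; t_3 = 276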